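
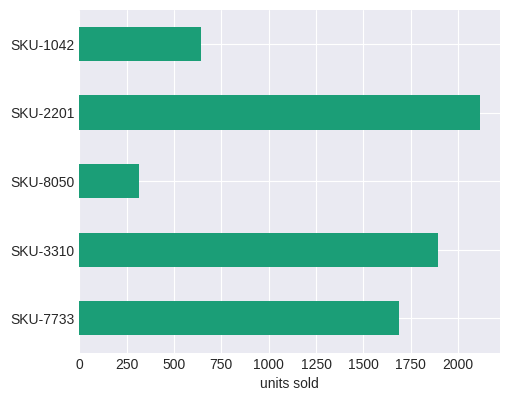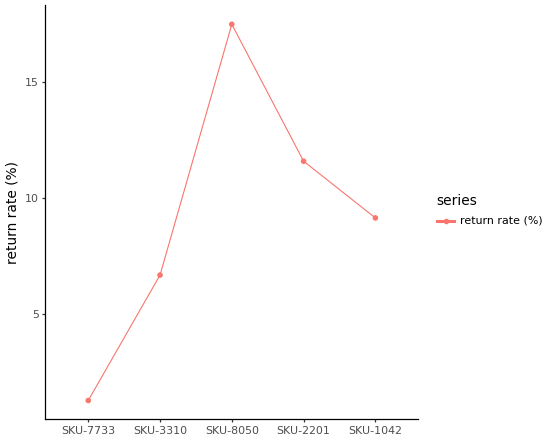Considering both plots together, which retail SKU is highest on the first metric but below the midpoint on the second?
Chart 2 median return rate (%) ≈ 10; below-median retail SKUs: SKU-7733, SKU-3310. Among those, SKU-3310 has the highest units sold (≈ 1800).

SKU-3310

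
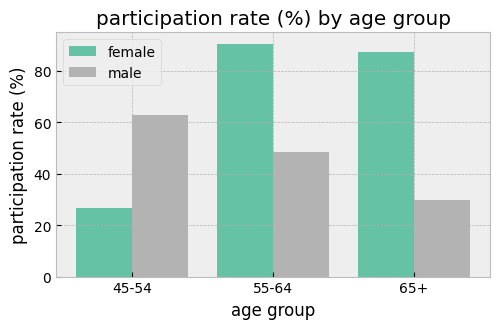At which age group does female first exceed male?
45-54: female ≈ 30 vs male ≈ 60 (not yet); 55-64: female ≈ 90 vs male ≈ 50 (first crossover).

55-64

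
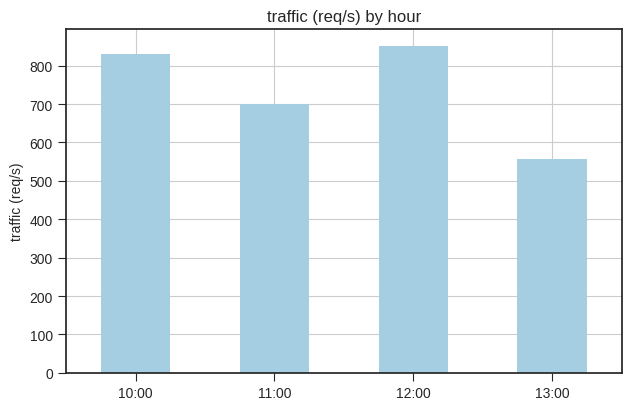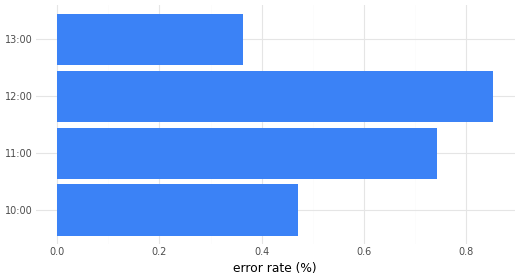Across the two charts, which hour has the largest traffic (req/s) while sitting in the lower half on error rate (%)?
10:00

Chart 2 median error rate (%) ≈ 0.6; below-median hours: 10:00, 13:00. Among those, 10:00 has the highest traffic (req/s) (≈ 800).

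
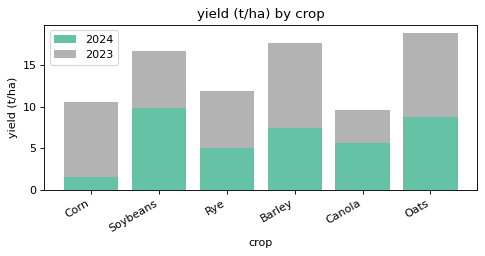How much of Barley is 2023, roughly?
≈ 10

2023 top ≈ 18, bottom ≈ 8; segment ≈ 10.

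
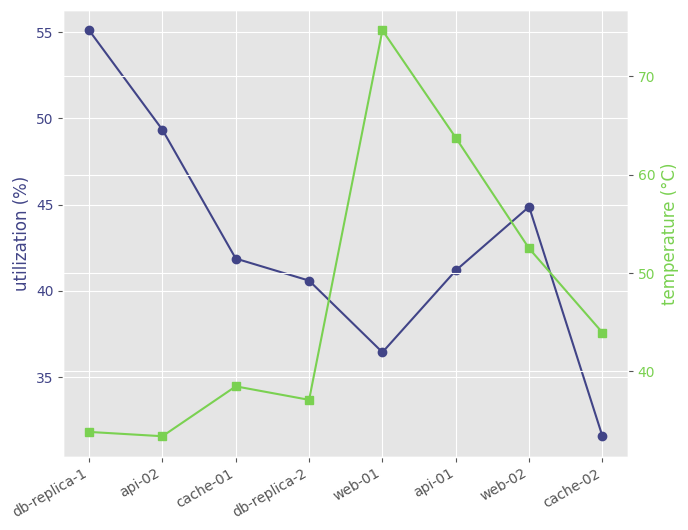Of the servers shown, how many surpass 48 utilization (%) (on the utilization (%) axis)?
Above 48: db-replica-1, api-02.

2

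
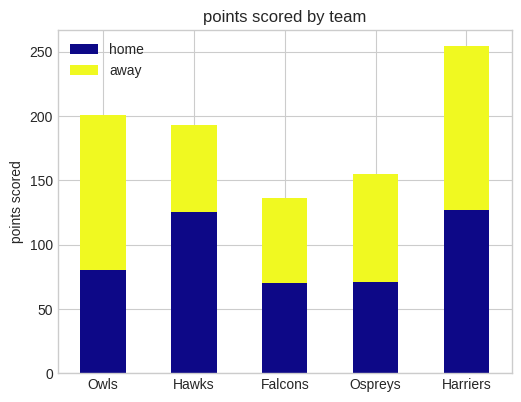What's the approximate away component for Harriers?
≈ 125

away top ≈ 250, bottom ≈ 125; segment ≈ 125.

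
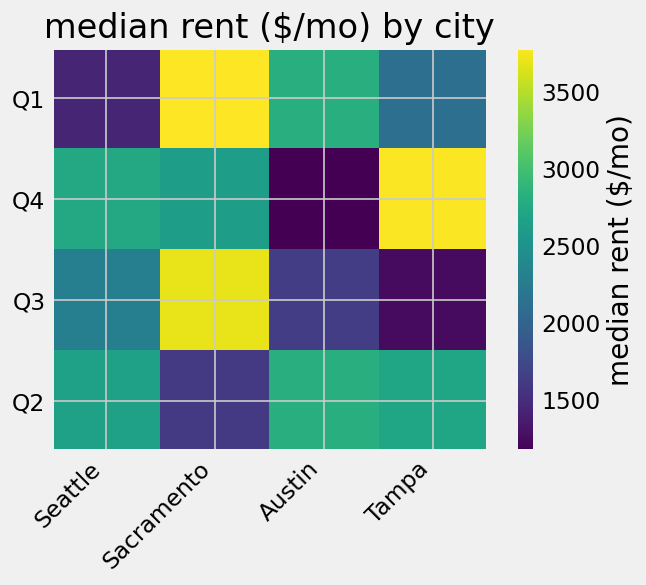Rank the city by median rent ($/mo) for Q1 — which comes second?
Austin

Top 3 for Q1: Sacramento ≈ 4000, Austin ≈ 3000, Tampa ≈ 2000.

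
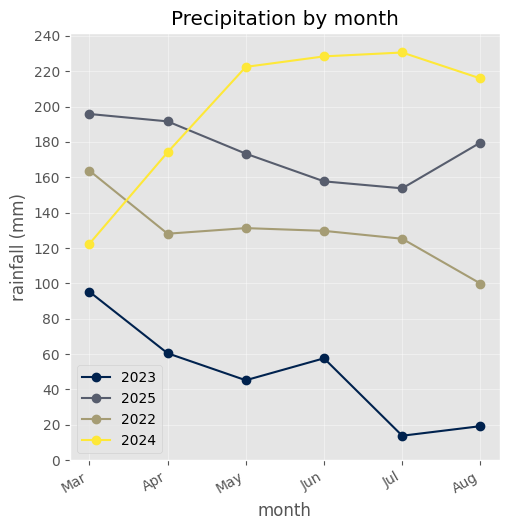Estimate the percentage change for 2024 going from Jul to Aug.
Jul ≈ 240, Aug ≈ 220; (220 − 240) / 240 ≈ -8.3%.

≈ -8.3%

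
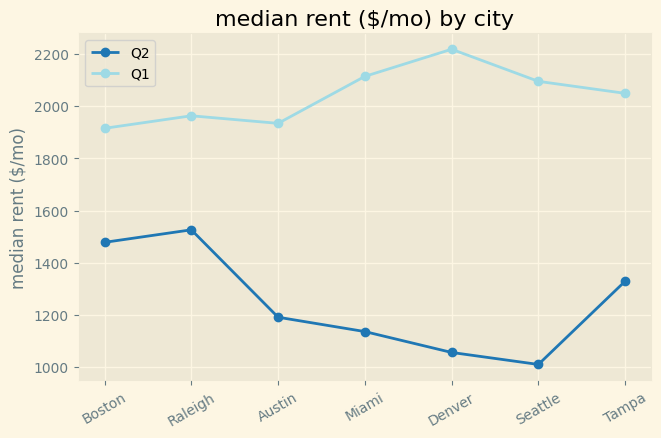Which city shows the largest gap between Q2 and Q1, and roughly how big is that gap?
Denver: Q2 ≈ 1000, Q1 ≈ 2200 → gap ≈ 1200. Next-largest (Seattle) is only ≈ 1000.

Denver, ≈ 1200 $/mo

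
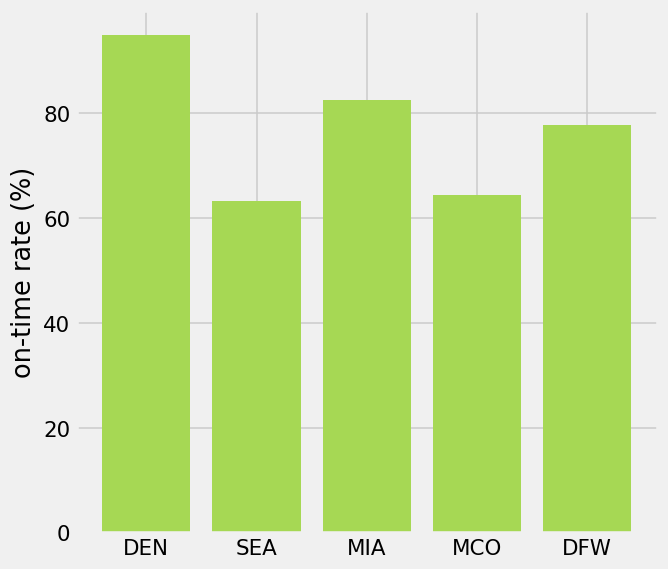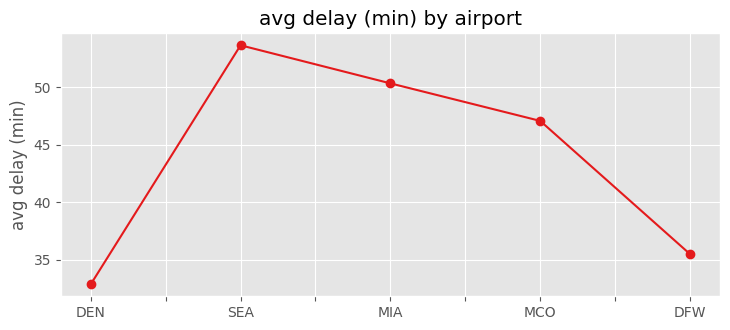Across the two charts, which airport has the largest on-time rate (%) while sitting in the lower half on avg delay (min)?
DEN

Chart 2 median avg delay (min) ≈ 45; below-median airports: DEN, DFW. Among those, DEN has the highest on-time rate (%) (≈ 90).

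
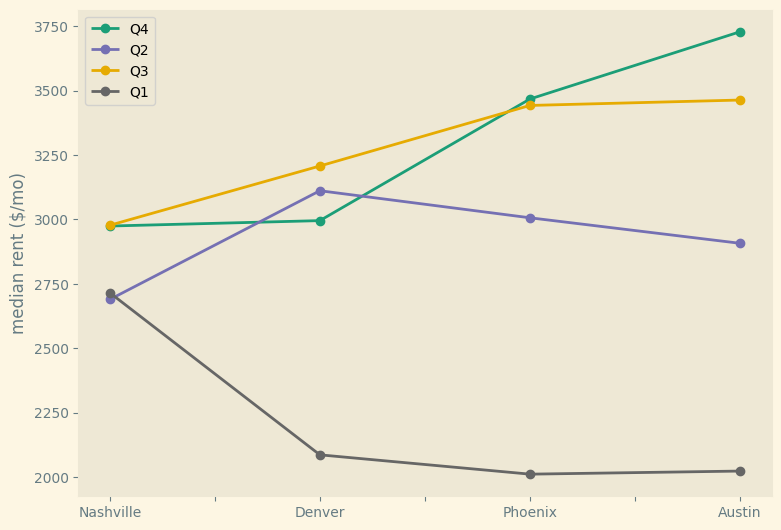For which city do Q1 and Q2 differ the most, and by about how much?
Denver, ≈ 1200 $/mo

Denver: Q1 ≈ 2000, Q2 ≈ 3200 → gap ≈ 1200. Next-largest (Phoenix) is only ≈ 1000.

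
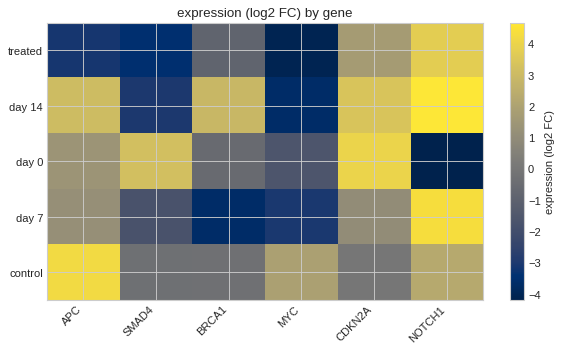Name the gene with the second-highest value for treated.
CDKN2A

Top 3 for treated: NOTCH1 ≈ 4, CDKN2A ≈ 2, BRCA1 ≈ -1.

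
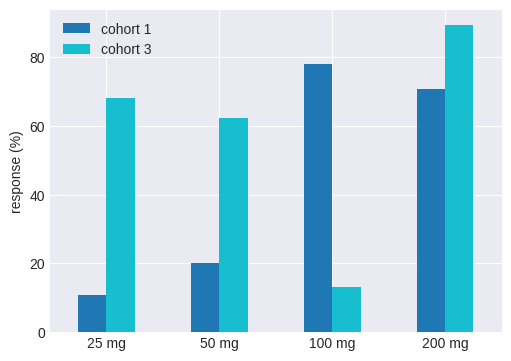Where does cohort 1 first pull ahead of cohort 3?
50 mg: cohort 1 ≈ 20 vs cohort 3 ≈ 60 (not yet); 100 mg: cohort 1 ≈ 80 vs cohort 3 ≈ 10 (first crossover).

100 mg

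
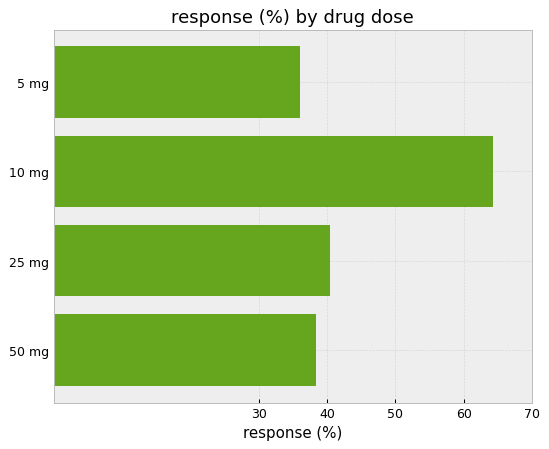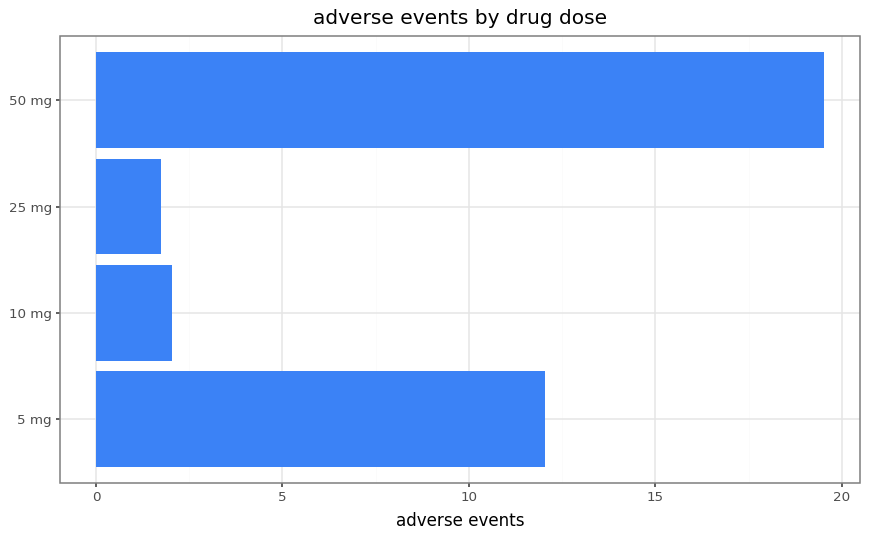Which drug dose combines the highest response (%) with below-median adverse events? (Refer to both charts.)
10 mg

Chart 2 median adverse events ≈ 8; below-median drug doses: 10 mg, 25 mg. Among those, 10 mg has the highest response (%) (≈ 60).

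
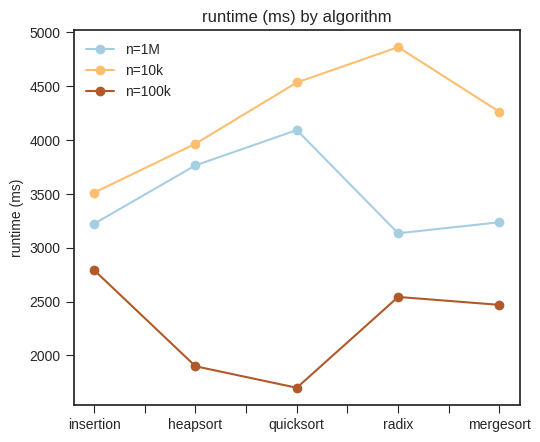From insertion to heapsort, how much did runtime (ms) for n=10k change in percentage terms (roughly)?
≈ +14.3%

insertion ≈ 3500, heapsort ≈ 4000; (4000 − 3500) / 3500 ≈ +14.3%.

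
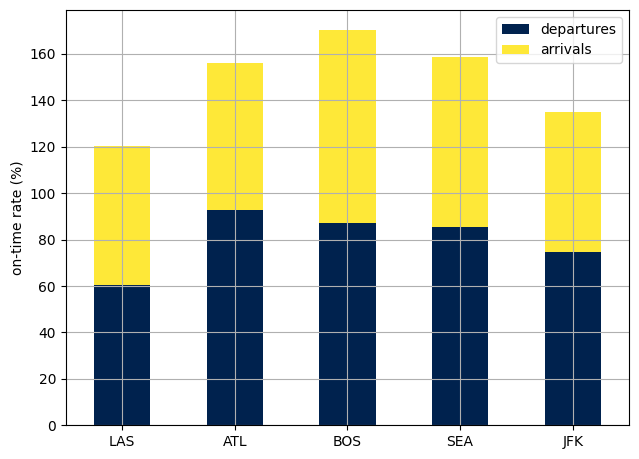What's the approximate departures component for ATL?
≈ 100

departures top ≈ 100, bottom ≈ 0; segment ≈ 100.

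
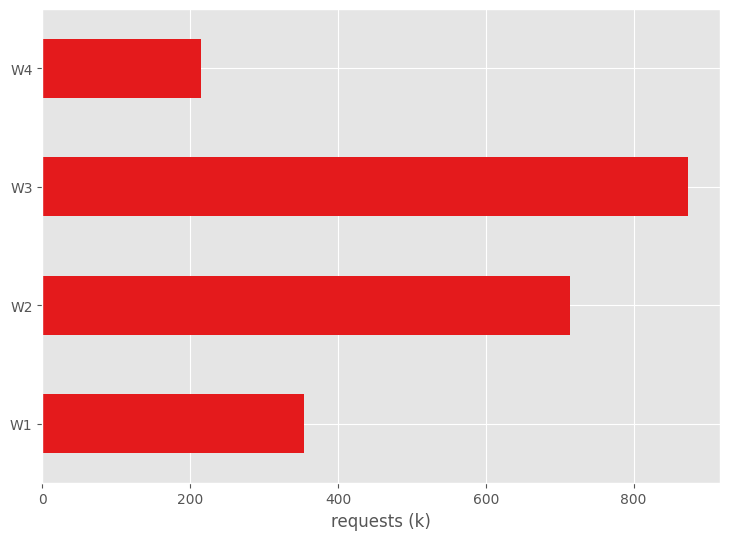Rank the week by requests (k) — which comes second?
Top 3: W3 ≈ 900, W2 ≈ 700, W1 ≈ 400.

W2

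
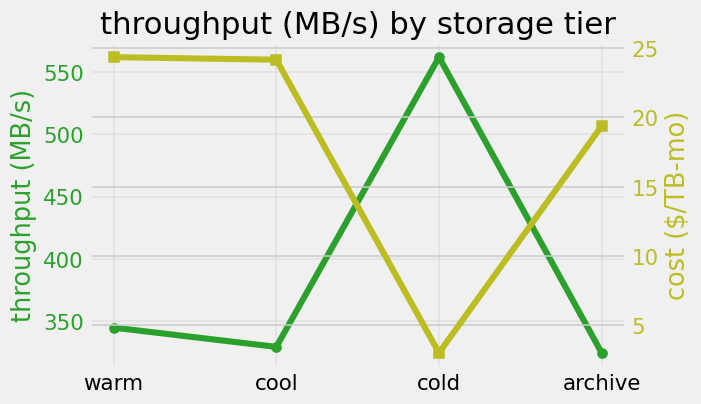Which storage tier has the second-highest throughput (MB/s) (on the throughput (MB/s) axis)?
warm

Top 3 (on the throughput (MB/s) axis): cold ≈ 560, warm ≈ 340, cool ≈ 320.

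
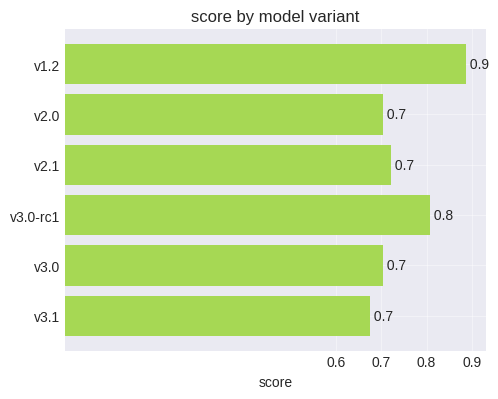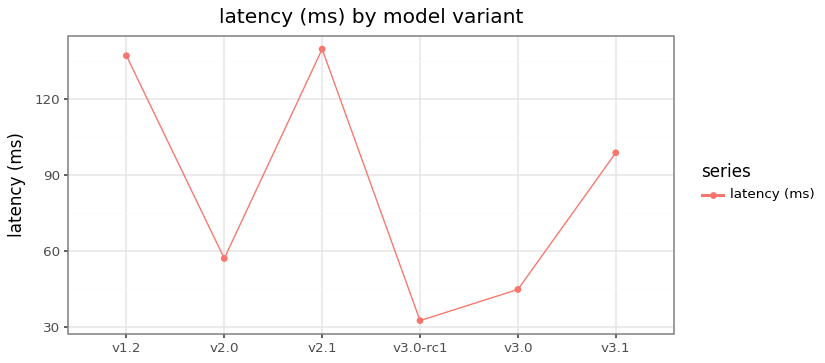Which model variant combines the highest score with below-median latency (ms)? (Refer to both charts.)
v3.0-rc1

Chart 2 median latency (ms) ≈ 80; below-median model variants: v2.0, v3.0-rc1, v3.0. Among those, v3.0-rc1 has the highest score (≈ 0.8).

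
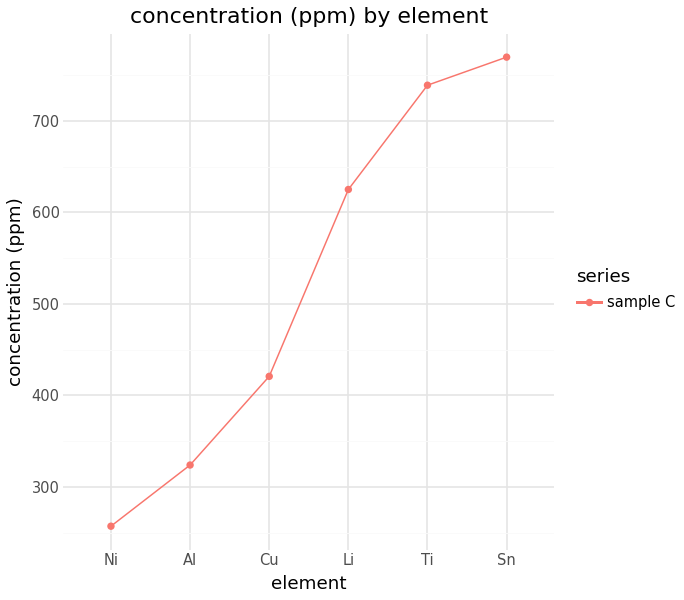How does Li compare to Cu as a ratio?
Li ≈ 650, Cu ≈ 400; 650/400 ≈ 1.62.

≈ 1.62×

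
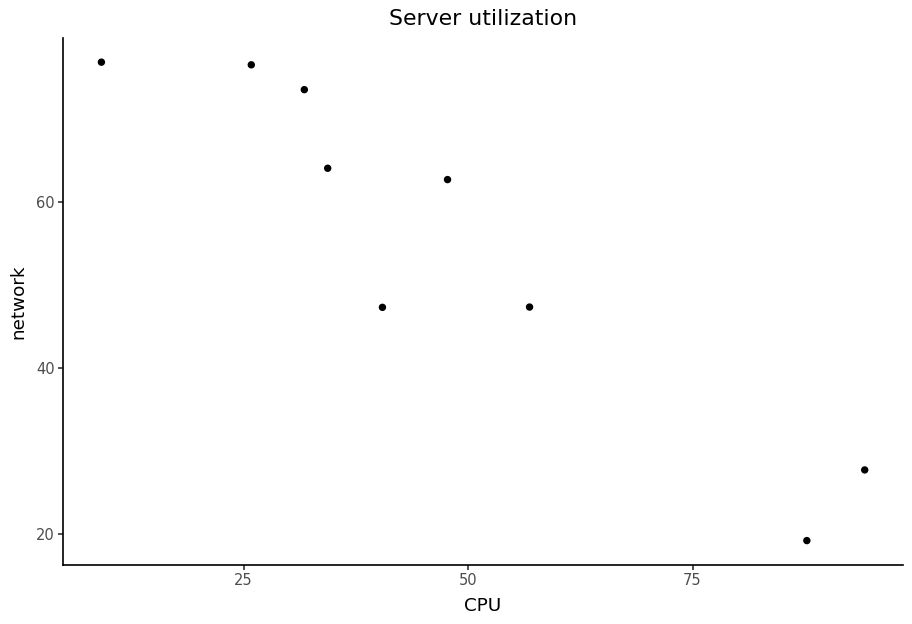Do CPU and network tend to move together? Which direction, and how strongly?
negative, strong

Points are negatively correlated; strong (|r| ≈ 0.9).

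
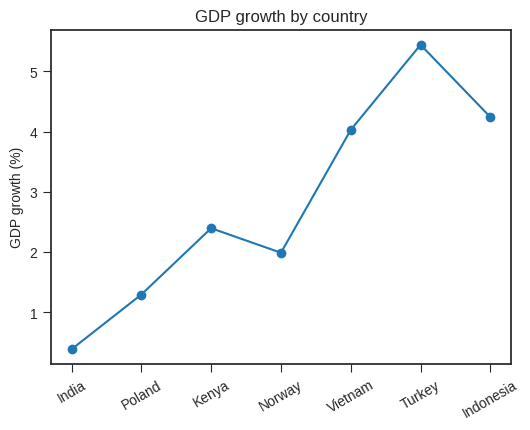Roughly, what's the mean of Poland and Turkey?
≈ 3.5

(1.5 + 5.5) / 2 ≈ 3.5.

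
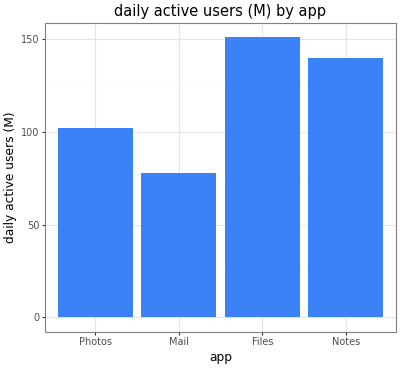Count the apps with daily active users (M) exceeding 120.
Above 120: Files, Notes.

2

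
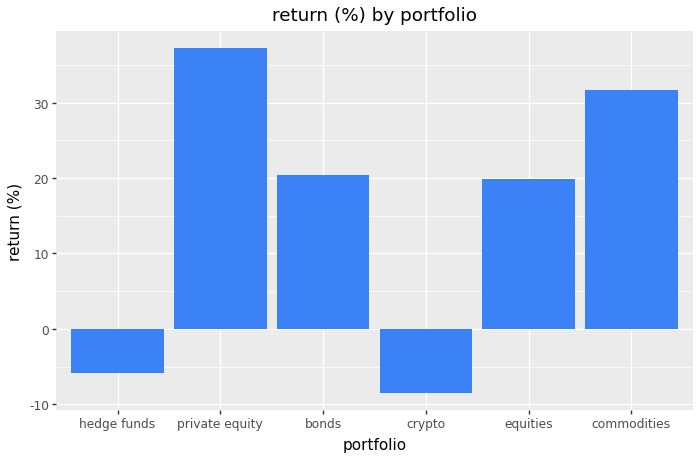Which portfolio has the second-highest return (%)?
Top 3: private equity ≈ 35, commodities ≈ 30, bonds ≈ 20.

commodities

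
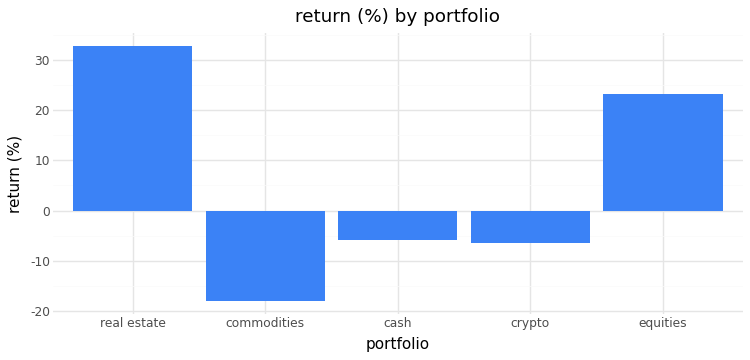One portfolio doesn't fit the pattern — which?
real estate

real estate ≈ 35; the rest sit between ≈ -20 and ≈ 25.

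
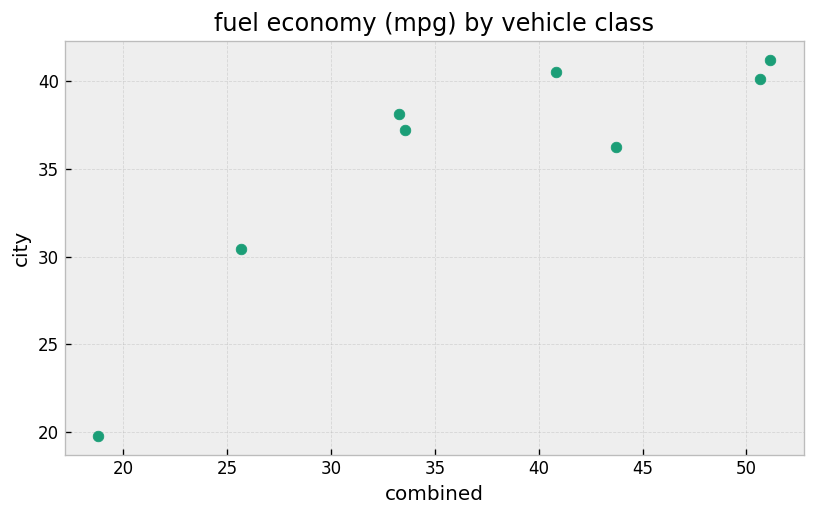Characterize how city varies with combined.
Points are positively correlated; strong (|r| ≈ 0.9).

positive, strong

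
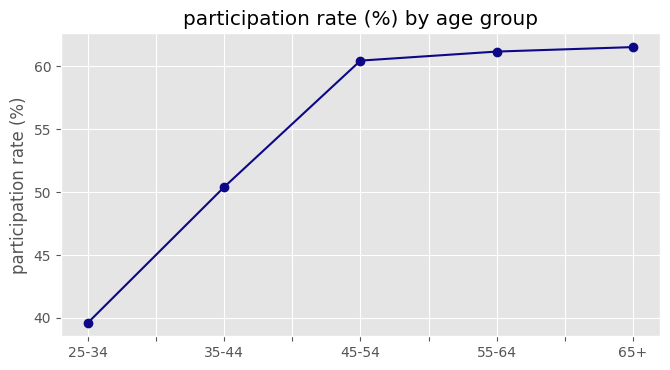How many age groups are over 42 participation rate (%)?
4

Above 42: 35-44, 45-54, 55-64, 65+.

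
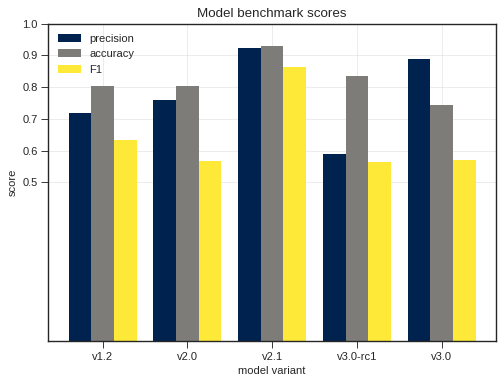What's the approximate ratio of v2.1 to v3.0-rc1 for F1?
≈ 1.5×

v2.1 ≈ 0.9, v3.0-rc1 ≈ 0.6; 0.9/0.6 ≈ 1.5.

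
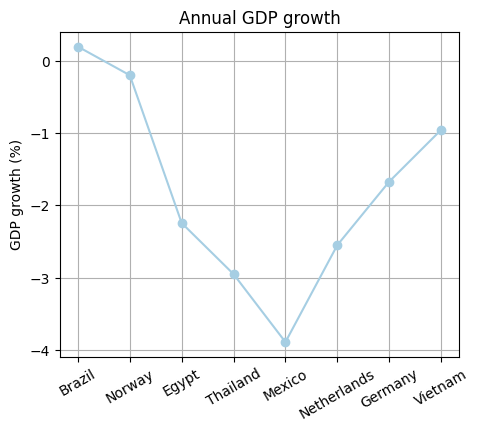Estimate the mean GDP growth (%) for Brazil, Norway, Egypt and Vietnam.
≈ -0.75

(0.0 + 0.0 + -2.0 + -1.0) / 4 ≈ -0.75.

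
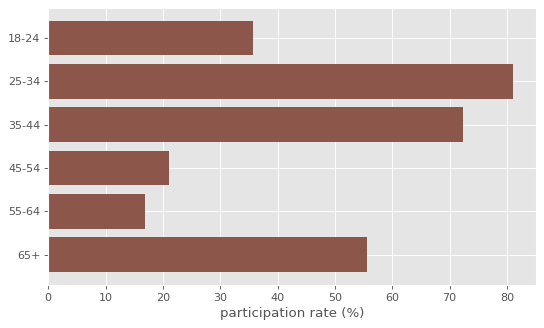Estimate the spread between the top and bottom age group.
≈ 60

Max 25-34 ≈ 80, min 55-64 ≈ 20; range ≈ 60.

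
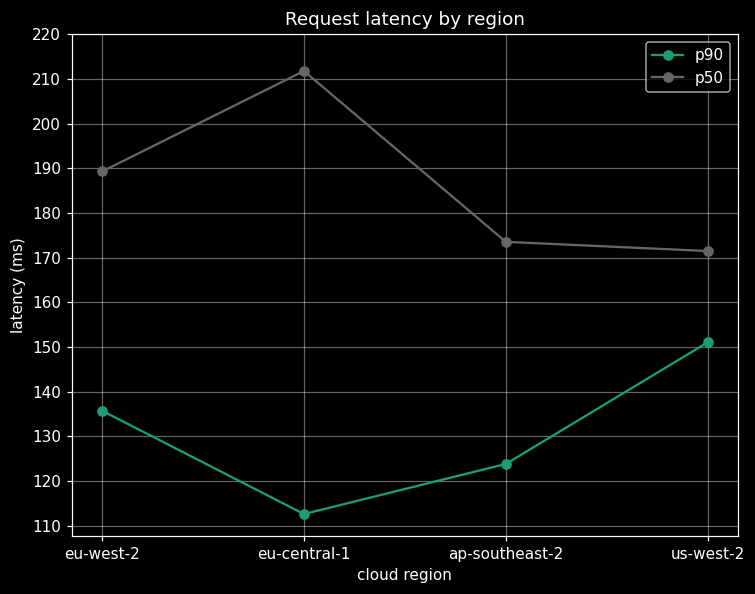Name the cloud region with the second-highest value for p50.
eu-west-2

Top 3 for p50: eu-central-1 ≈ 210, eu-west-2 ≈ 190, ap-southeast-2 ≈ 170.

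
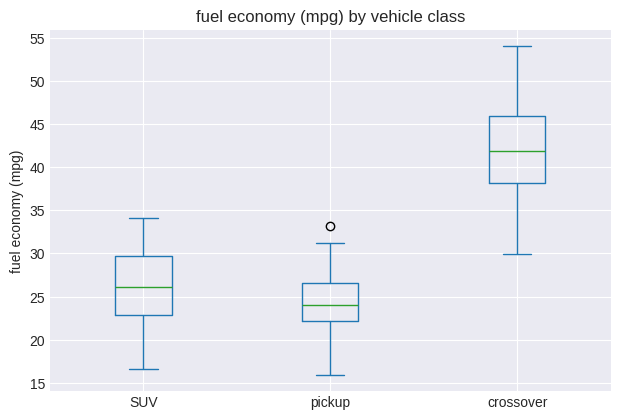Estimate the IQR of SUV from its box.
≈ 8

Q3 ≈ 30, Q1 ≈ 22; IQR ≈ 8.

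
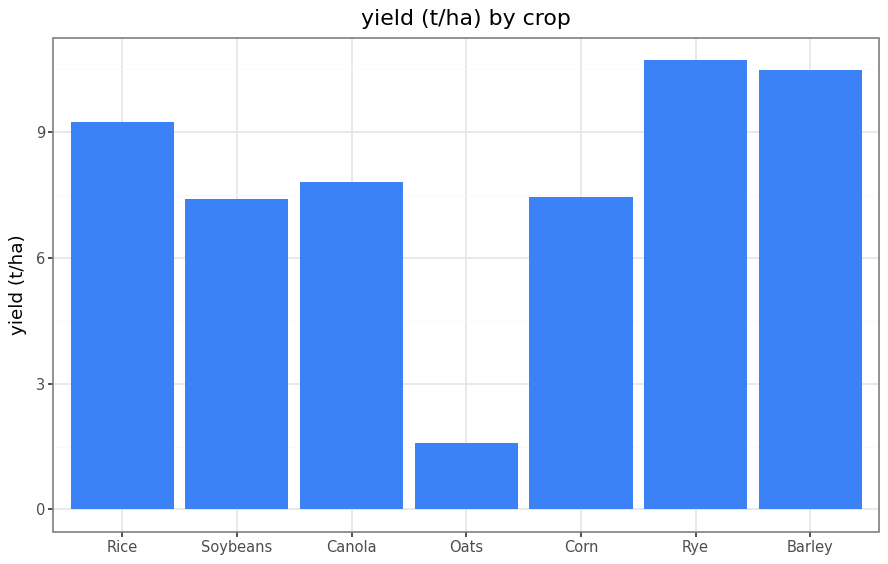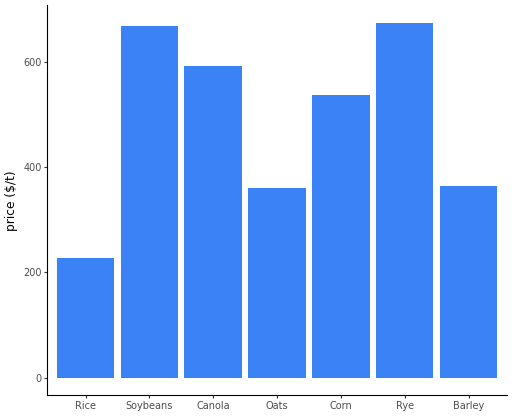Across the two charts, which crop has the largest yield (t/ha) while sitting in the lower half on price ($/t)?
Chart 2 median price ($/t) ≈ 500; below-median crops: Rice, Oats, Barley. Among those, Barley has the highest yield (t/ha) (≈ 10).

Barley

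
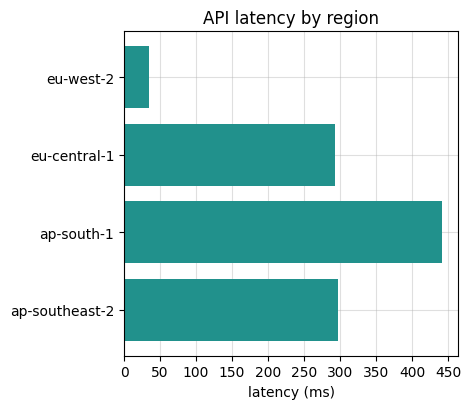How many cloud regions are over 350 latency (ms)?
Above 350: ap-south-1.

1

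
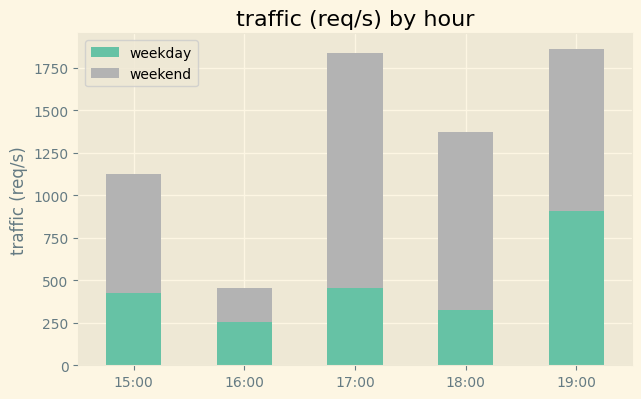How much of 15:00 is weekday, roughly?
≈ 400

weekday top ≈ 400, bottom ≈ 0; segment ≈ 400.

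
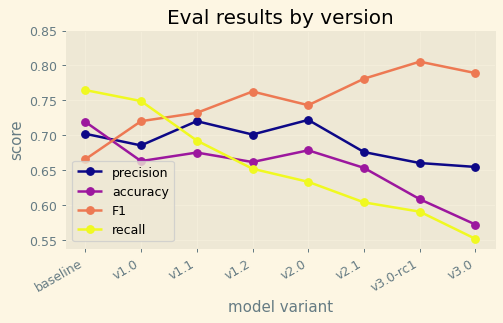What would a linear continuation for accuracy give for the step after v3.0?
≈ 0.5

Last three: 0.65, 0.60, 0.55 → slope ≈ -0.05/step → next ≈ 0.5.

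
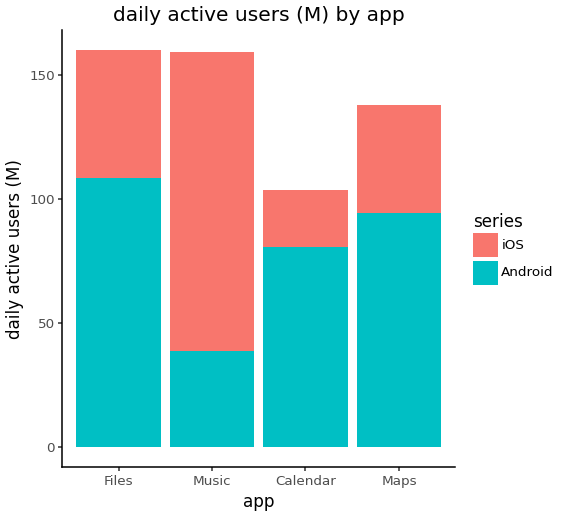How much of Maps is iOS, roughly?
≈ 40

iOS top ≈ 140, bottom ≈ 100; segment ≈ 40.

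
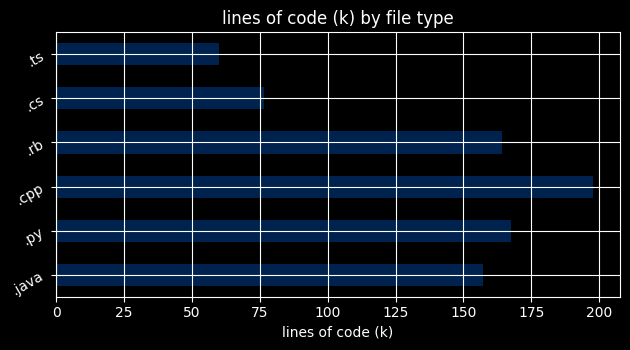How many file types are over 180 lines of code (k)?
1

Above 180: .cpp.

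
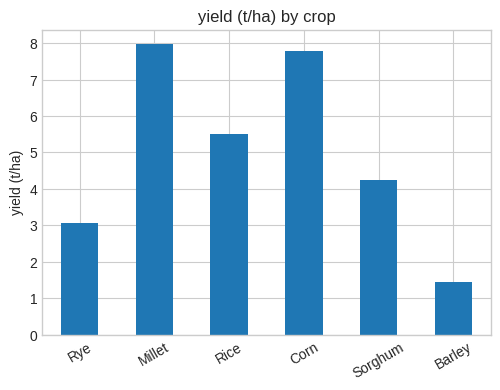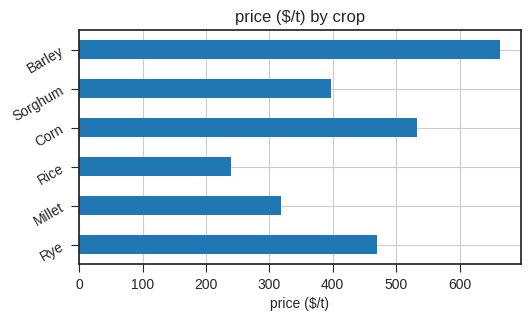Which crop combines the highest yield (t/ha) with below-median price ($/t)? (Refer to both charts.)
Chart 2 median price ($/t) ≈ 400; below-median crops: Millet, Rice, Sorghum. Among those, Millet has the highest yield (t/ha) (≈ 8).

Millet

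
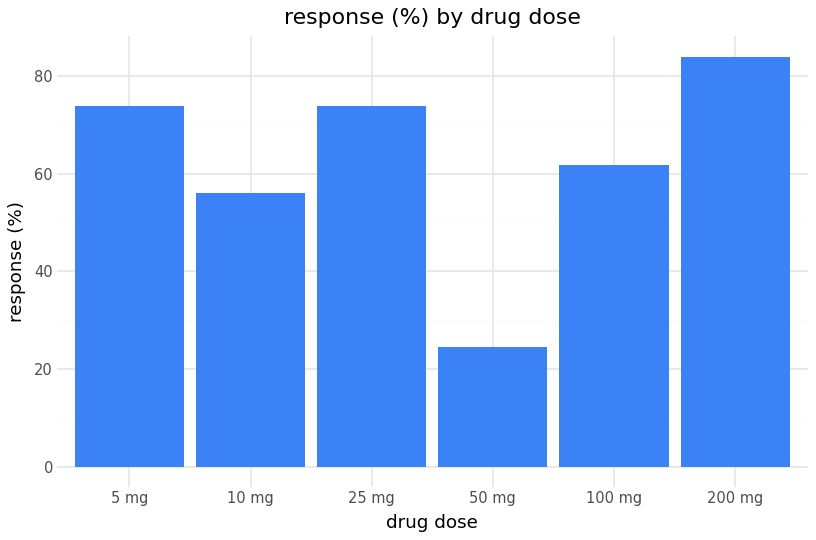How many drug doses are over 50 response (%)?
Above 50: 5 mg, 10 mg, 25 mg, 100 mg, 200 mg.

5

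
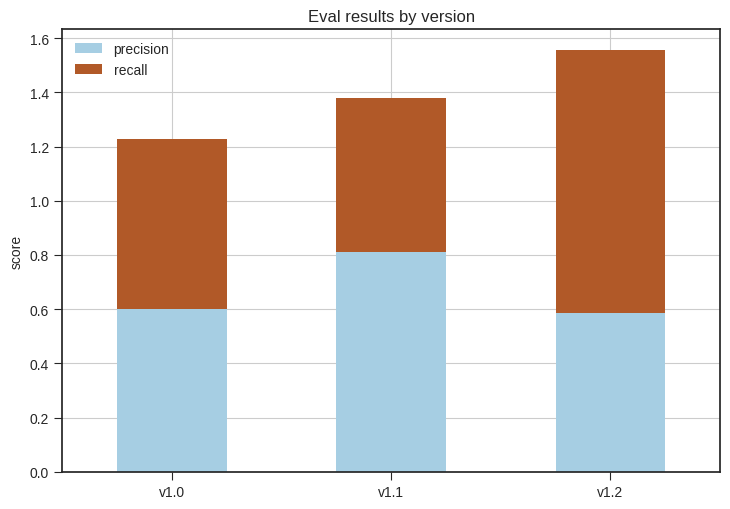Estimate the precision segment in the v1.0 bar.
≈ 0.6

precision top ≈ 0.6, bottom ≈ 0.0; segment ≈ 0.6.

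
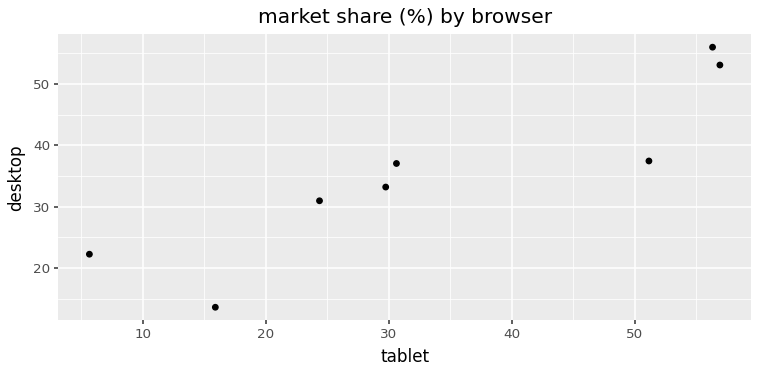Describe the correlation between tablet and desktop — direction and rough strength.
Points are positively correlated; strong (|r| ≈ 0.9).

positive, strong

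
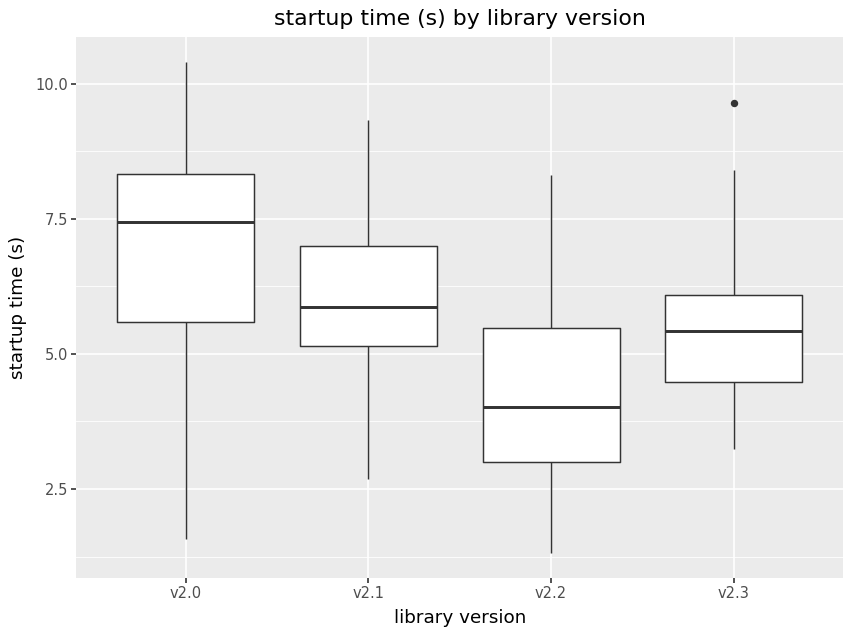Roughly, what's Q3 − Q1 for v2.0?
≈ 3.0

Q3 ≈ 8.5, Q1 ≈ 5.5; IQR ≈ 3.0.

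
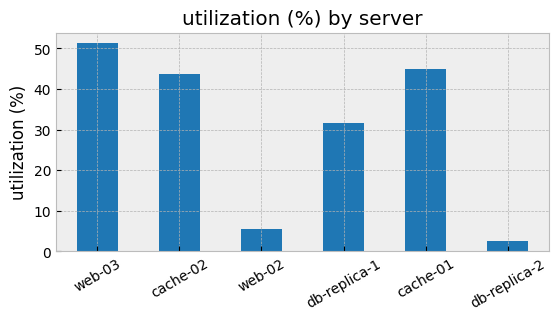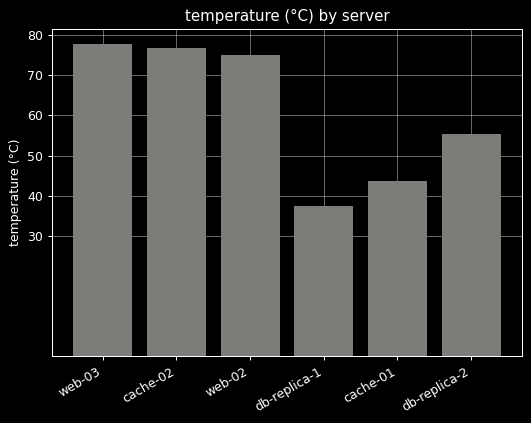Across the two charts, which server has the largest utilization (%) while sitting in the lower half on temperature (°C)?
Chart 2 median temperature (°C) ≈ 70; below-median servers: db-replica-1, cache-01, db-replica-2. Among those, cache-01 has the highest utilization (%) (≈ 45).

cache-01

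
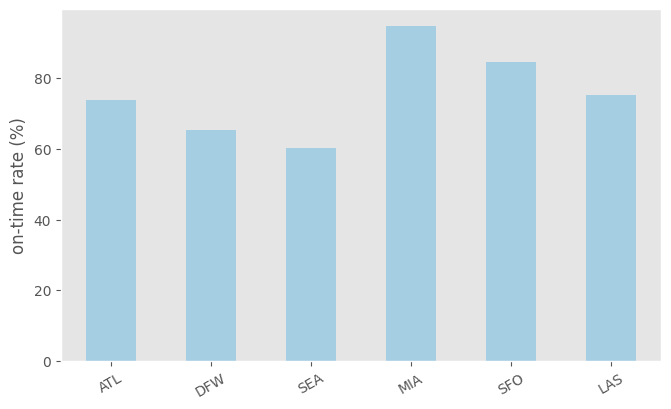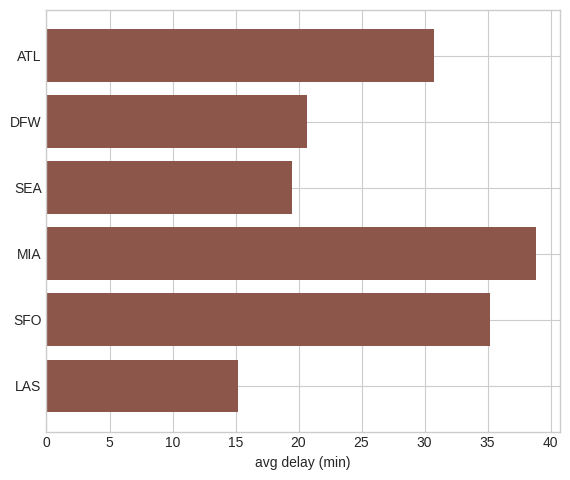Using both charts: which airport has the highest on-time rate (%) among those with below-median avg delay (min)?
LAS

Chart 2 median avg delay (min) ≈ 25; below-median airports: DFW, SEA, LAS. Among those, LAS has the highest on-time rate (%) (≈ 80).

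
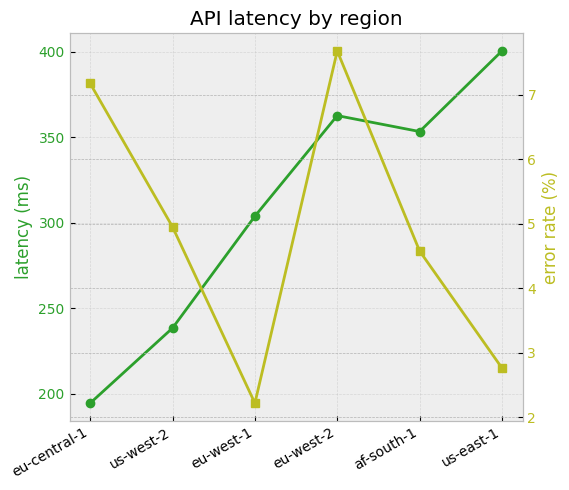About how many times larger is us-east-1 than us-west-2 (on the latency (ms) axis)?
us-east-1 ≈ 400, us-west-2 ≈ 240; 400/240 ≈ 1.67.

≈ 1.67×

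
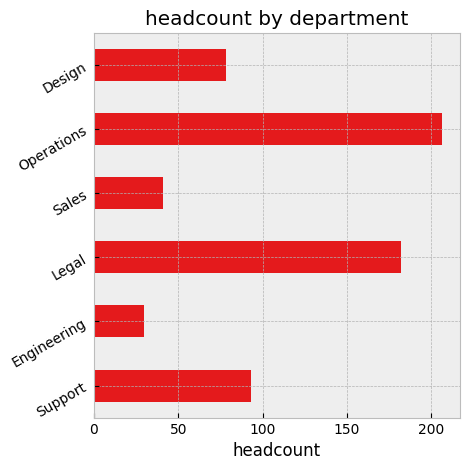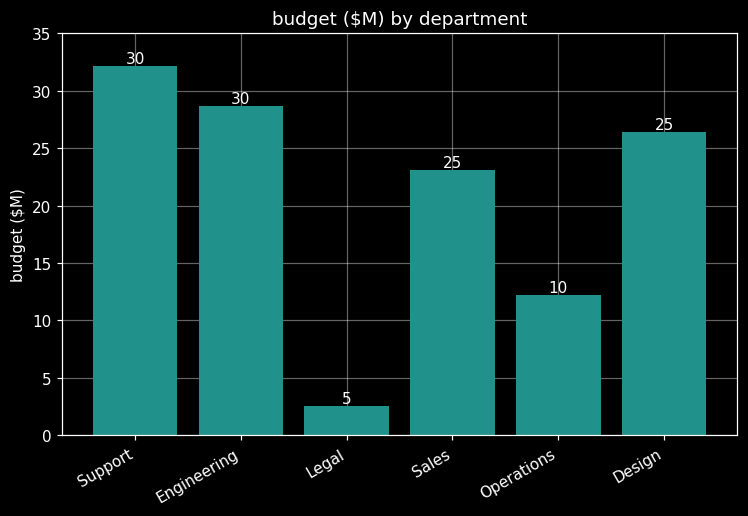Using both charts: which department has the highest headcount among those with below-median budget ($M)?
Operations

Chart 2 median budget ($M) ≈ 25; below-median departments: Legal, Sales, Operations. Among those, Operations has the highest headcount (≈ 200).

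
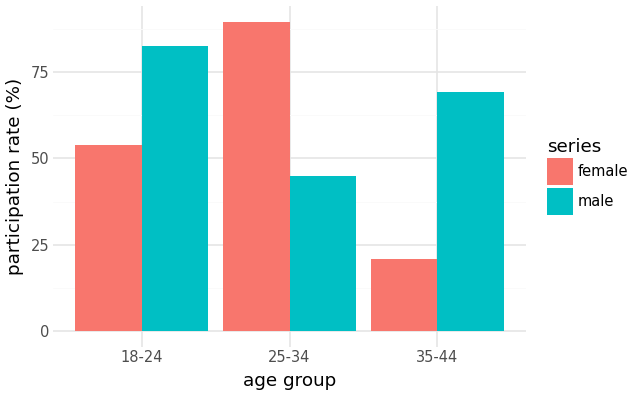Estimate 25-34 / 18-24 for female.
25-34 ≈ 90, 18-24 ≈ 50; 90/50 ≈ 1.8.

≈ 1.8×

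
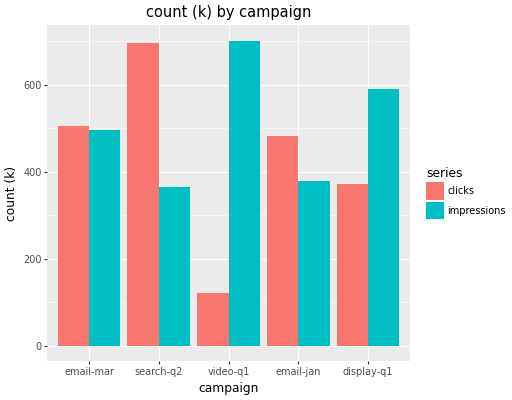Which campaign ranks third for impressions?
email-mar

Top 4 for impressions: video-q1 ≈ 700, display-q1 ≈ 600, email-mar ≈ 500, email-jan ≈ 400.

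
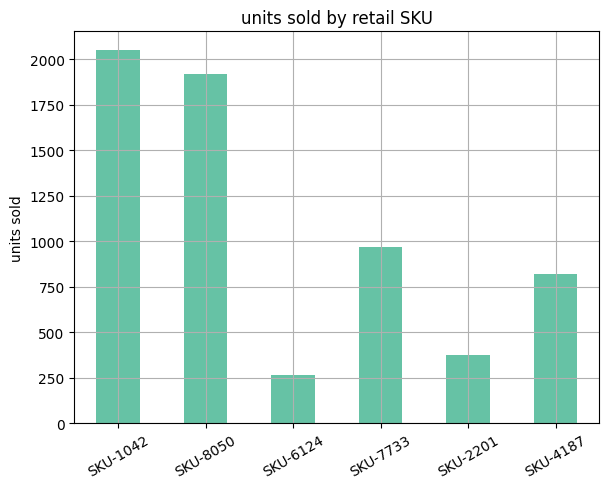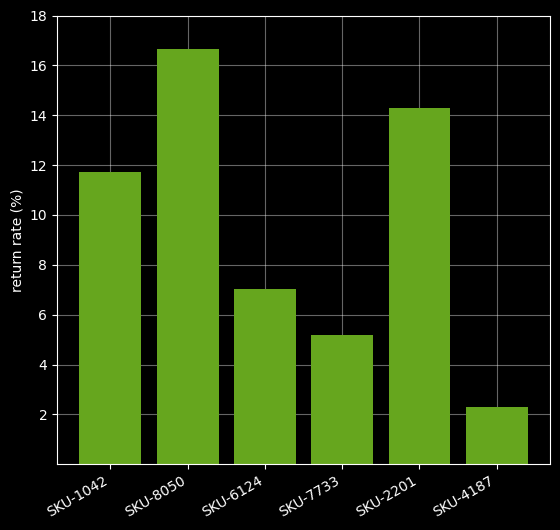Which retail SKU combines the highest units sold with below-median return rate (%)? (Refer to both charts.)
SKU-7733

Chart 2 median return rate (%) ≈ 10; below-median retail SKUs: SKU-6124, SKU-7733, SKU-4187. Among those, SKU-7733 has the highest units sold (≈ 1000).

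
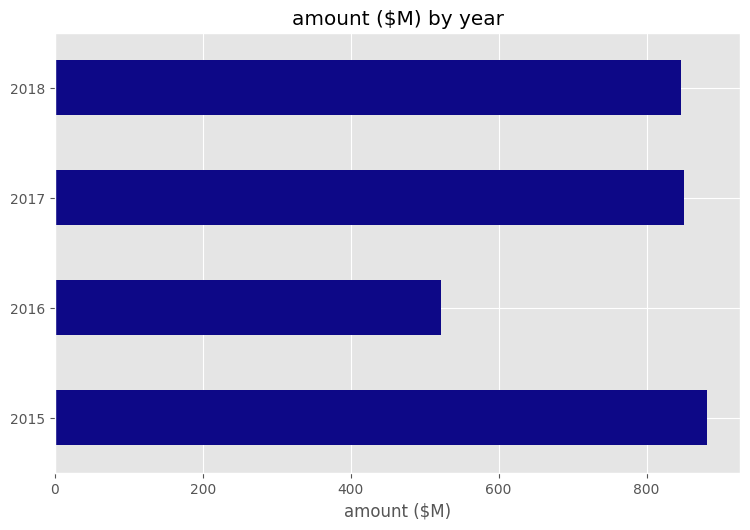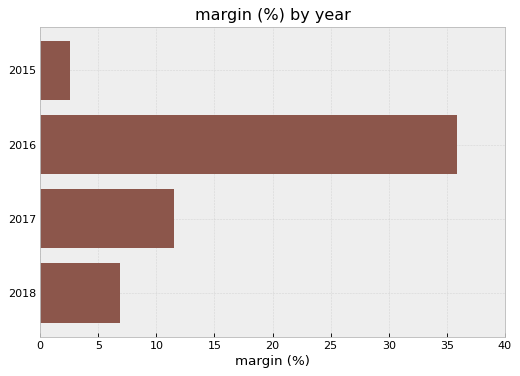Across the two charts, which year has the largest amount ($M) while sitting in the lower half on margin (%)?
2015

Chart 2 median margin (%) ≈ 10; below-median years: 2015, 2018. Among those, 2015 has the highest amount ($M) (≈ 900).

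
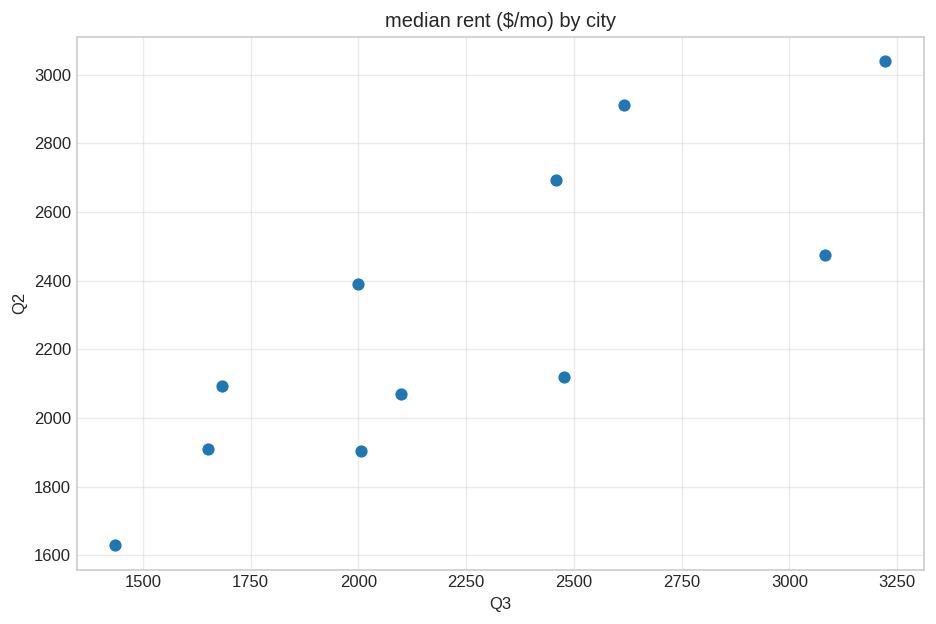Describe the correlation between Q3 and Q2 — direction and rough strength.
positive, strong

Points are positively correlated; strong (|r| ≈ 0.8).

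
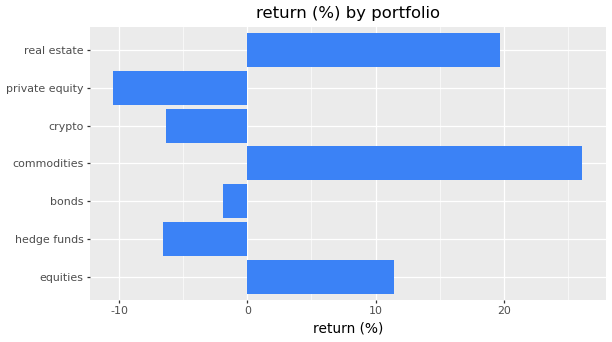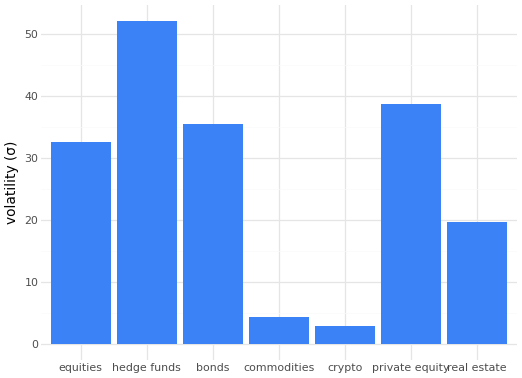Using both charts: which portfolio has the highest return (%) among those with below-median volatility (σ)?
commodities

Chart 2 median volatility (σ) ≈ 35; below-median portfolios: commodities, crypto, real estate. Among those, commodities has the highest return (%) (≈ 25).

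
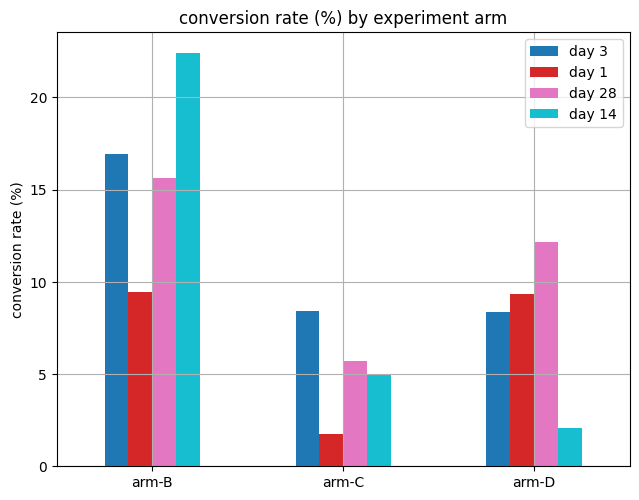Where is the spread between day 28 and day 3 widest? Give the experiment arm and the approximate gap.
arm-D: day 28 ≈ 12, day 3 ≈ 8 → gap ≈ 4. Next-largest (arm-C) is only ≈ 2.

arm-D, ≈ 4 %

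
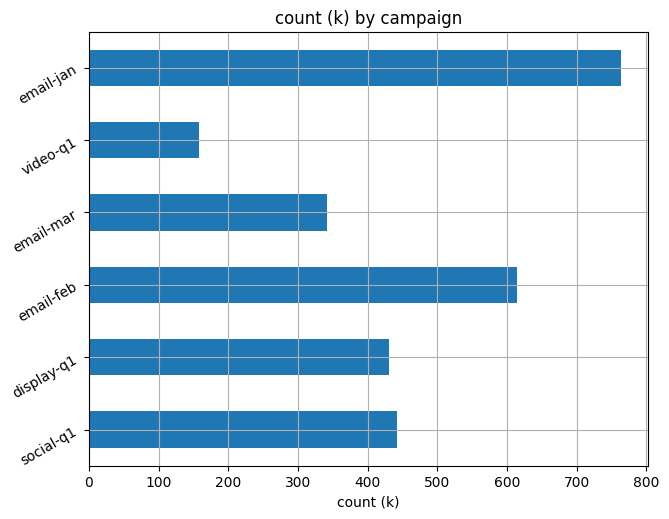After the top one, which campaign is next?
email-feb

Top 3: email-jan ≈ 800, email-feb ≈ 600, social-q1 ≈ 400.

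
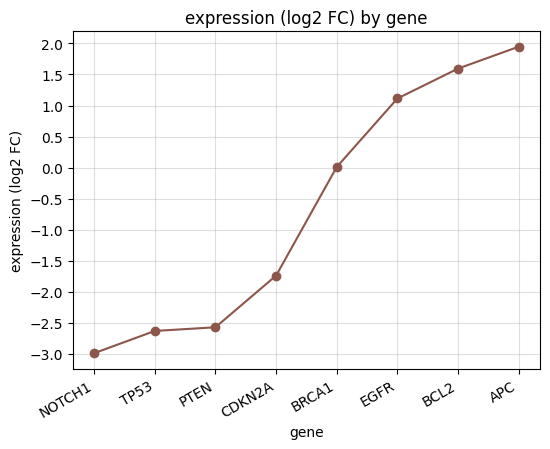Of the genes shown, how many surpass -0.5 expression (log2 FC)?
Above -0.5: BRCA1, EGFR, BCL2, APC.

4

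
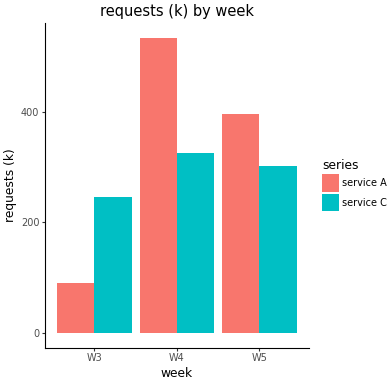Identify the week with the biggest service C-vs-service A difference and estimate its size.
W4, ≈ 200 k

W4: service C ≈ 350, service A ≈ 550 → gap ≈ 200. Next-largest (W3) is only ≈ 150.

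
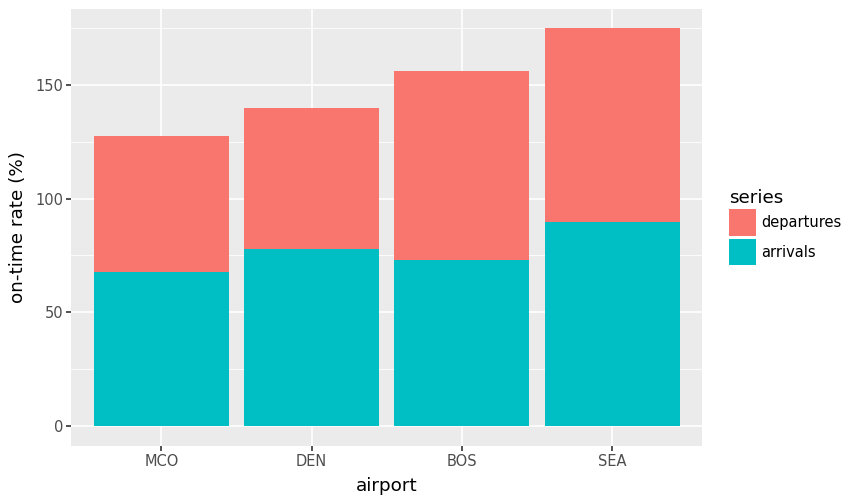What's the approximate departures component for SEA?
≈ 100

departures top ≈ 180, bottom ≈ 80; segment ≈ 100.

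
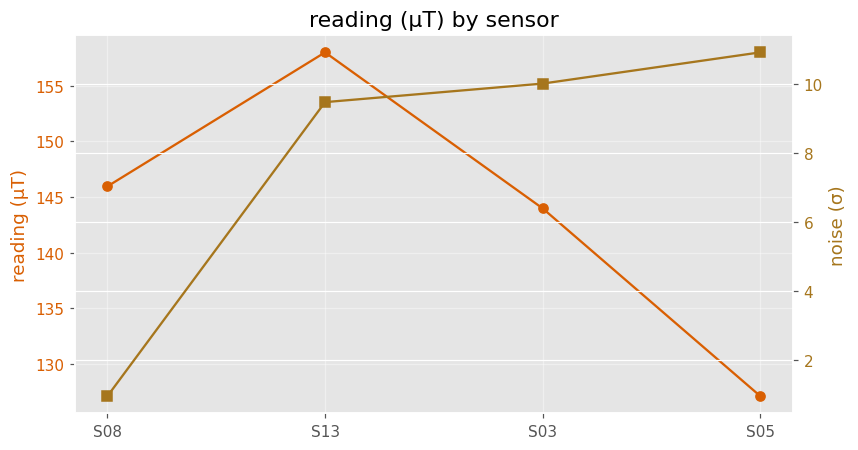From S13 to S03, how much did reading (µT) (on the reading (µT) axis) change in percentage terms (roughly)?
S13 ≈ 160, S03 ≈ 145; (145 − 160) / 160 ≈ -9.4%.

≈ -9.4%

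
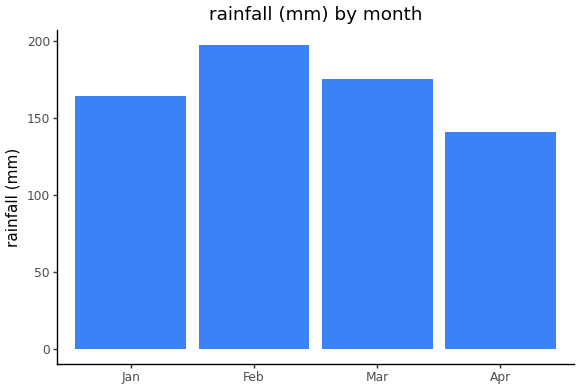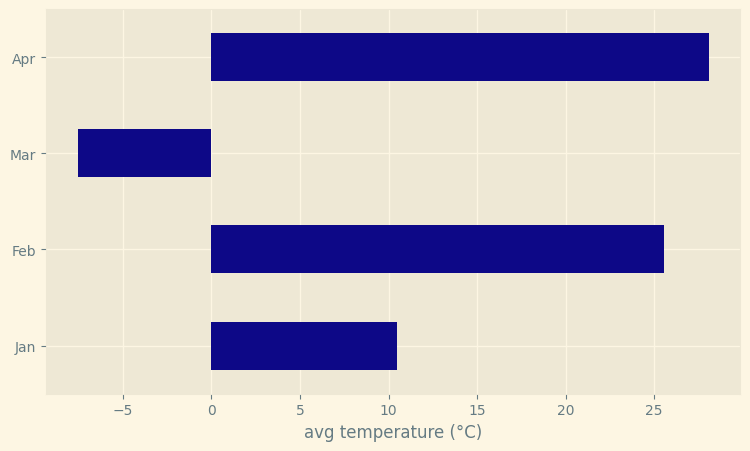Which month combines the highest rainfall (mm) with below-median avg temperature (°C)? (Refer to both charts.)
Mar

Chart 2 median avg temperature (°C) ≈ 20; below-median months: Jan, Mar. Among those, Mar has the highest rainfall (mm) (≈ 180).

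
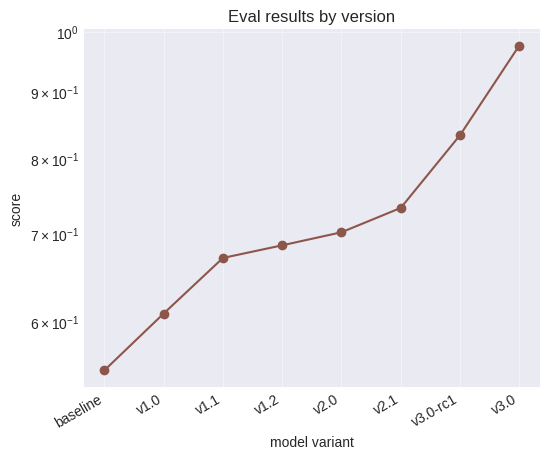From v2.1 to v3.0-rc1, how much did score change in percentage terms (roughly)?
≈ +13.3%

v2.1 ≈ 0.75, v3.0-rc1 ≈ 0.85; (0.85 − 0.75) / 0.75 ≈ +13.3%.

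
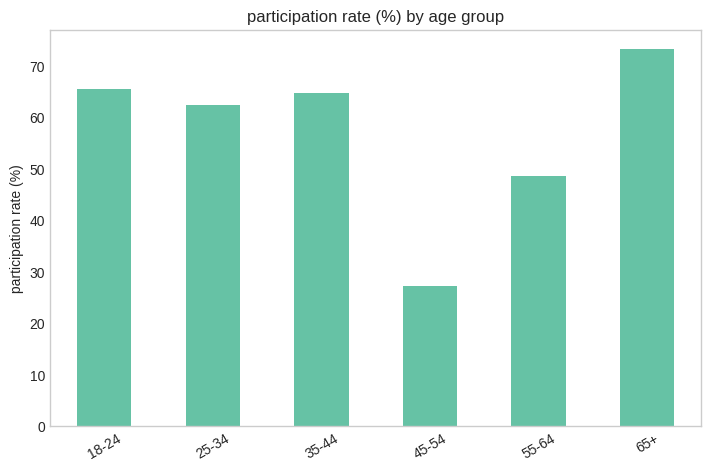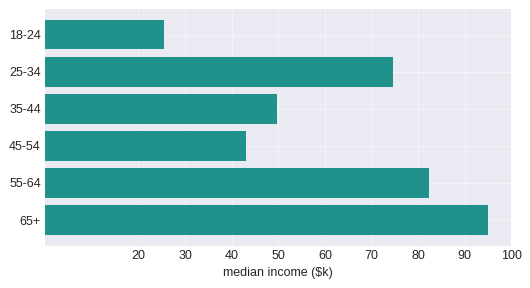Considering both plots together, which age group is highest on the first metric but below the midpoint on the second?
Chart 2 median median income ($k) ≈ 60; below-median age groups: 18-24, 35-44, 45-54. Among those, 18-24 has the highest participation rate (%) (≈ 70).

18-24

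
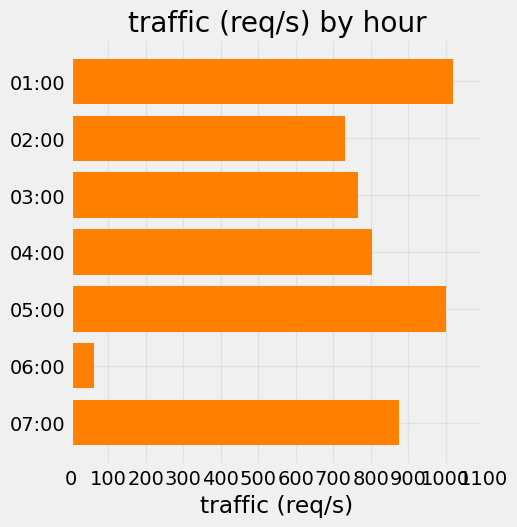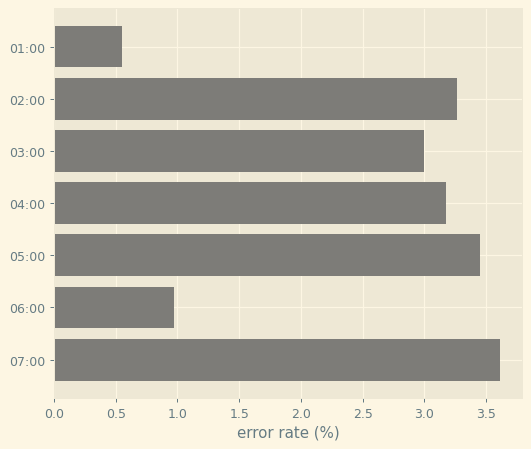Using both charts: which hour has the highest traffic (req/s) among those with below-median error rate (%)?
Chart 2 median error rate (%) ≈ 3; below-median hours: 01:00, 03:00, 06:00. Among those, 01:00 has the highest traffic (req/s) (≈ 1000).

01:00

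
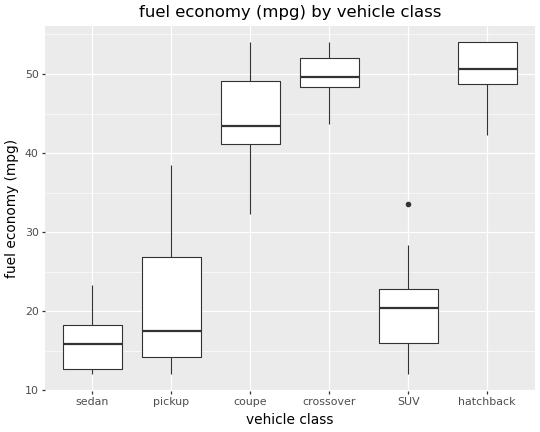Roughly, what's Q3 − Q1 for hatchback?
≈ 5

Q3 ≈ 55, Q1 ≈ 50; IQR ≈ 5.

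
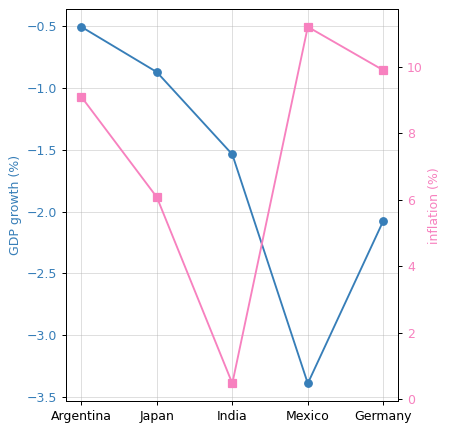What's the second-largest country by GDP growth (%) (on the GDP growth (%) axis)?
Japan

Top 3 (on the GDP growth (%) axis): Argentina ≈ -0.5, Japan ≈ -1.0, India ≈ -1.5.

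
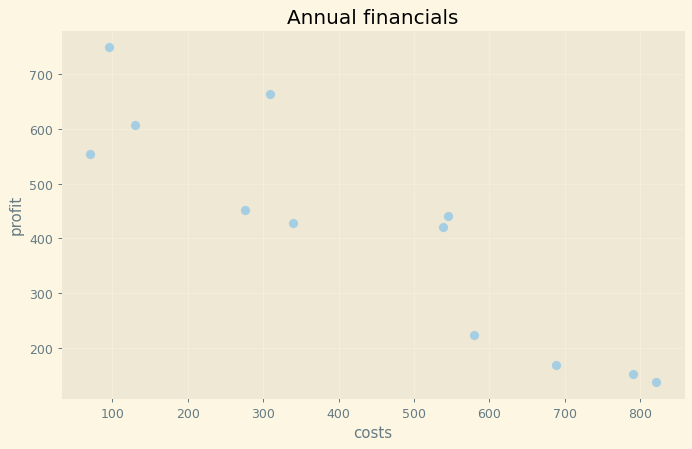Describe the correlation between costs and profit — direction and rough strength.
Points are negatively correlated; strong (|r| ≈ 0.9).

negative, strong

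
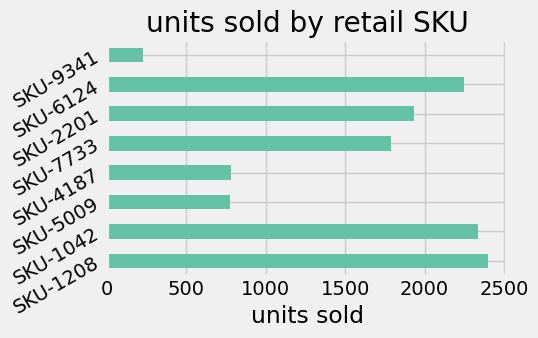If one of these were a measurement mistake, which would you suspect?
SKU-9341

SKU-9341 ≈ 200; the rest sit between ≈ 800 and ≈ 2400.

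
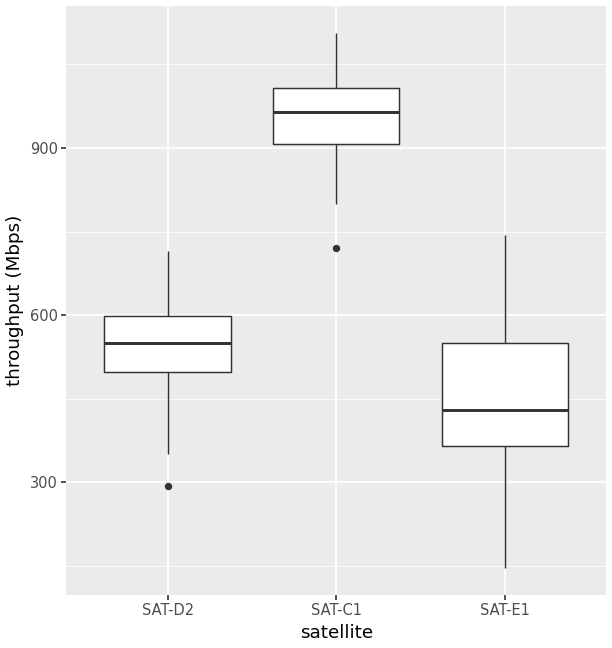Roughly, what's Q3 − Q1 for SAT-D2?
≈ 100

Q3 ≈ 600, Q1 ≈ 500; IQR ≈ 100.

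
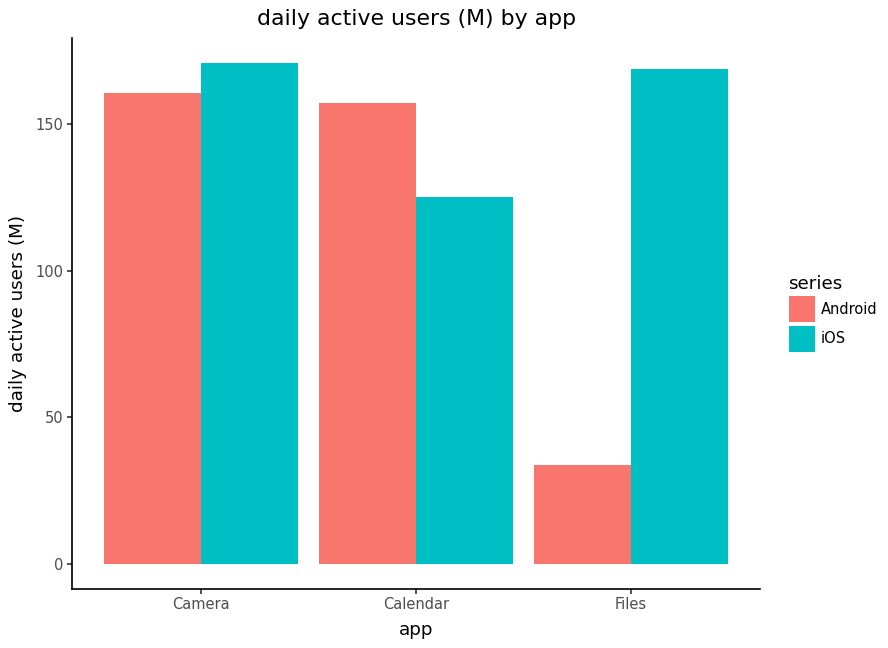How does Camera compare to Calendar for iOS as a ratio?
Camera ≈ 180, Calendar ≈ 120; 180/120 ≈ 1.5.

≈ 1.5×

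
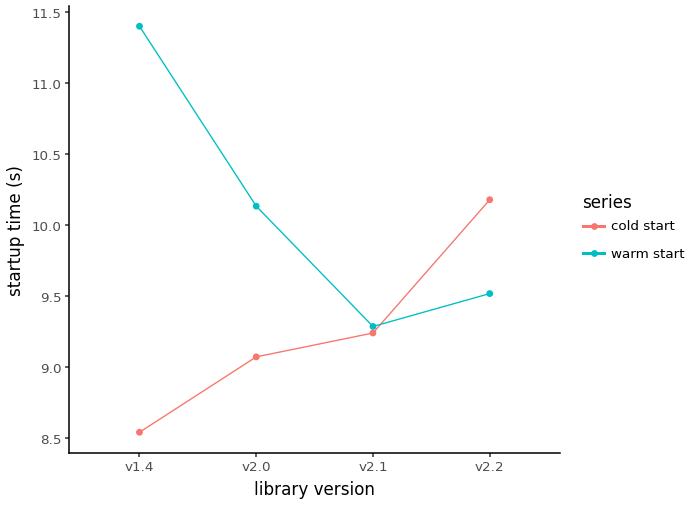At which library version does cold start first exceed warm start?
v2.2

v2.1: cold start ≈ 9.0 vs warm start ≈ 9.5 (not yet); v2.2: cold start ≈ 10.0 vs warm start ≈ 9.5 (first crossover).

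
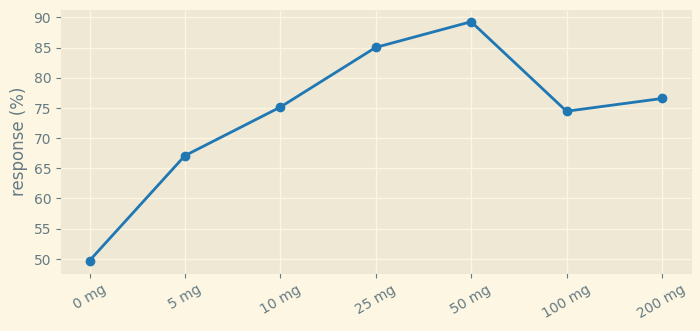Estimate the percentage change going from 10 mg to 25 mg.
≈ +13.3%

10 mg ≈ 75, 25 mg ≈ 85; (85 − 75) / 75 ≈ +13.3%.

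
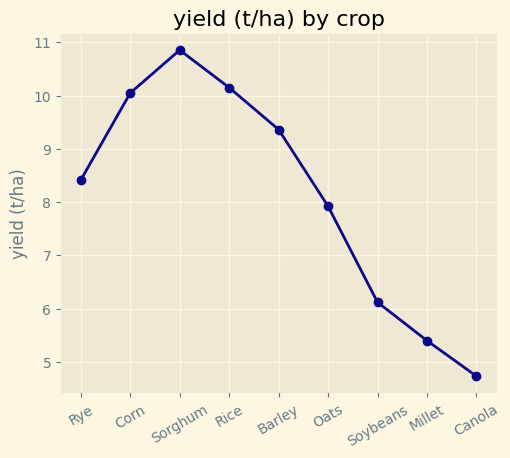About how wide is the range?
≈ 6

Max Sorghum ≈ 11, min Canola ≈ 5; range ≈ 6.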